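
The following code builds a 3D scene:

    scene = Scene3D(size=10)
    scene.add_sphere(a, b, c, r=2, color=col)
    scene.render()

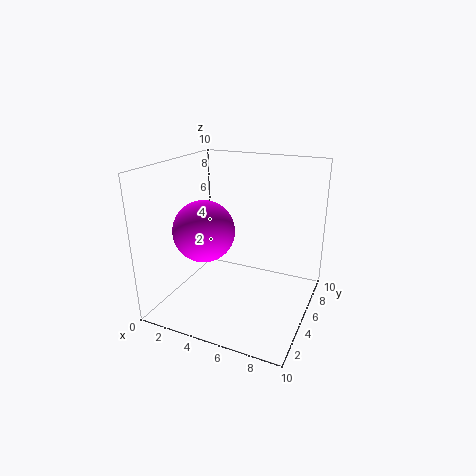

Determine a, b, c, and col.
a = 3.5; b = 3; c = 6; col = 'magenta'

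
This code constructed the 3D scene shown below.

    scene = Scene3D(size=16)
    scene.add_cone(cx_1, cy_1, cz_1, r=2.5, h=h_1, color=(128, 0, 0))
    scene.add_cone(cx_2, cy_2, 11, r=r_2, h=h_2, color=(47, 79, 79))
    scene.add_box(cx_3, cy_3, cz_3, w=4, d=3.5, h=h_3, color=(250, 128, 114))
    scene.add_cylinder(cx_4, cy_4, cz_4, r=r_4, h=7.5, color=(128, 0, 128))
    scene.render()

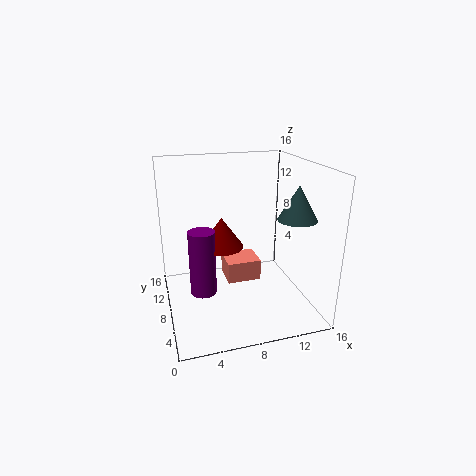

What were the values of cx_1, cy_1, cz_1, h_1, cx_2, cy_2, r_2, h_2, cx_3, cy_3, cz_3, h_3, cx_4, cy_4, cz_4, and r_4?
cx_1 = 6.5, cy_1 = 9.5, cz_1 = 6.5, h_1 = 3.5, cx_2 = 13, cy_2 = 4, r_2 = 2, h_2 = 3.5, cx_3 = 7, cy_3 = 8.5, cz_3 = 2, h_3 = 2.5, cx_4 = 4, cy_4 = 8.5, cz_4 = 1.5, r_4 = 1.5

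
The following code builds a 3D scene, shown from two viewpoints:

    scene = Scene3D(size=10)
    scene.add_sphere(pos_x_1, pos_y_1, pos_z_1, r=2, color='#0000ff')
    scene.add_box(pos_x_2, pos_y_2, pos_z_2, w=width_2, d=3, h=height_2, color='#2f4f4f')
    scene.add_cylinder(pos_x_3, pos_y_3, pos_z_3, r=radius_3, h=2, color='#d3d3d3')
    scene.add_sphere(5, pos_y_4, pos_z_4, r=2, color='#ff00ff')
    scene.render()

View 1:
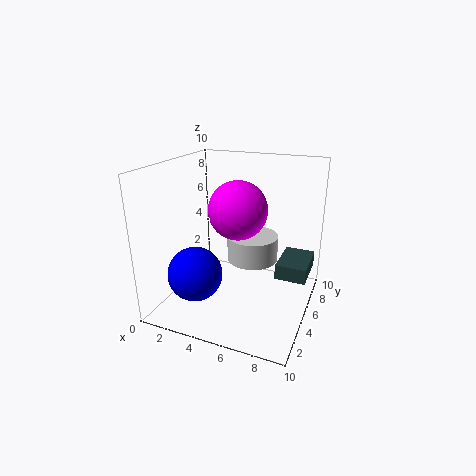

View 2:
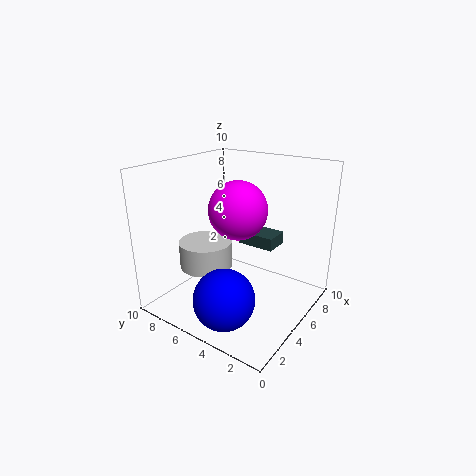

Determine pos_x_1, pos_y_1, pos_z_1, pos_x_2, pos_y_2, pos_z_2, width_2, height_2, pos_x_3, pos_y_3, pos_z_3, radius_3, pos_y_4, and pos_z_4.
pos_x_1 = 2; pos_y_1 = 4; pos_z_1 = 2; pos_x_2 = 8; pos_y_2 = 4; pos_z_2 = 3; width_2 = 2; height_2 = 1; pos_x_3 = 5; pos_y_3 = 8; pos_z_3 = 2; radius_3 = 2; pos_y_4 = 5; pos_z_4 = 7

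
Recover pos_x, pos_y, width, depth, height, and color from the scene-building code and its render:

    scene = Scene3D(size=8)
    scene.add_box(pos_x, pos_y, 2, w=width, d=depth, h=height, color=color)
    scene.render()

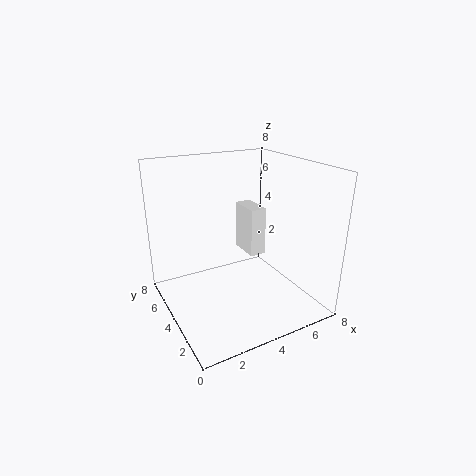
pos_x = 5.5
pos_y = 5
width = 1
depth = 2
height = 3
color = 'white'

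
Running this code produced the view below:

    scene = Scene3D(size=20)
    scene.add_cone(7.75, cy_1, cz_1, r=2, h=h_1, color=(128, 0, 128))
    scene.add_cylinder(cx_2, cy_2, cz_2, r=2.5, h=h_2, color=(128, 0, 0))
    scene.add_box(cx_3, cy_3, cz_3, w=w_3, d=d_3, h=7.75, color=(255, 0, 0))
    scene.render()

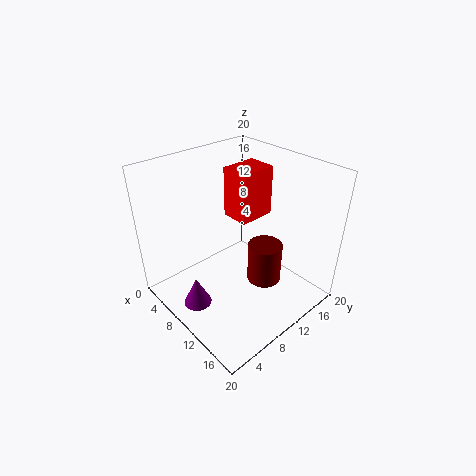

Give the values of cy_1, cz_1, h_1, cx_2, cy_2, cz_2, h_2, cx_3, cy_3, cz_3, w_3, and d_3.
cy_1 = 4; cz_1 = 0.25; h_1 = 4.25; cx_2 = 12; cy_2 = 13.5; cz_2 = 2.25; h_2 = 6; cx_3 = 3.25; cy_3 = 13.25; cz_3 = 9.75; w_3 = 4.5; d_3 = 5.75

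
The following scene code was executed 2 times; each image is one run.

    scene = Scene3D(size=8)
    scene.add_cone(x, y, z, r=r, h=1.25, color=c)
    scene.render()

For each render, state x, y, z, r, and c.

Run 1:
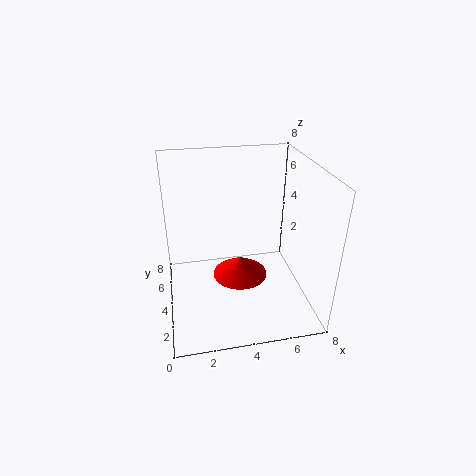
x = 4.5; y = 5.75; z = 0.25; r = 1.75; c = 'red'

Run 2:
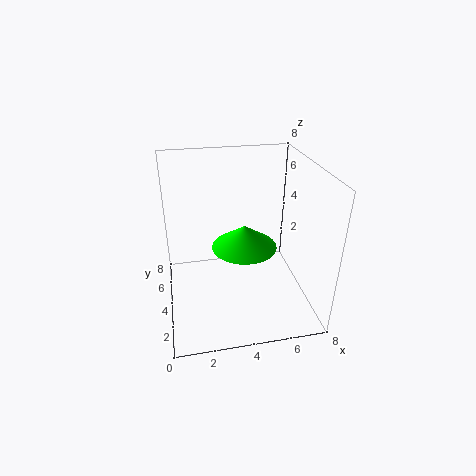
x = 4.25; y = 3.5; z = 3.75; r = 1.75; c = 'lime'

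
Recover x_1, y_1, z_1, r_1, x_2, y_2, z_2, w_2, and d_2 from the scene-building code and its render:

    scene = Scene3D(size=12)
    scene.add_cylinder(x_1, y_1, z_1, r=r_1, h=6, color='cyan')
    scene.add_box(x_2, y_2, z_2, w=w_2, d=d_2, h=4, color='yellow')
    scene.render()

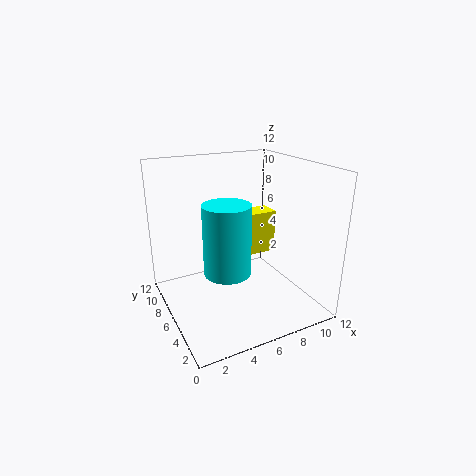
x_1 = 5; y_1 = 6; z_1 = 3; r_1 = 2; x_2 = 8; y_2 = 8; z_2 = 3; w_2 = 3; d_2 = 2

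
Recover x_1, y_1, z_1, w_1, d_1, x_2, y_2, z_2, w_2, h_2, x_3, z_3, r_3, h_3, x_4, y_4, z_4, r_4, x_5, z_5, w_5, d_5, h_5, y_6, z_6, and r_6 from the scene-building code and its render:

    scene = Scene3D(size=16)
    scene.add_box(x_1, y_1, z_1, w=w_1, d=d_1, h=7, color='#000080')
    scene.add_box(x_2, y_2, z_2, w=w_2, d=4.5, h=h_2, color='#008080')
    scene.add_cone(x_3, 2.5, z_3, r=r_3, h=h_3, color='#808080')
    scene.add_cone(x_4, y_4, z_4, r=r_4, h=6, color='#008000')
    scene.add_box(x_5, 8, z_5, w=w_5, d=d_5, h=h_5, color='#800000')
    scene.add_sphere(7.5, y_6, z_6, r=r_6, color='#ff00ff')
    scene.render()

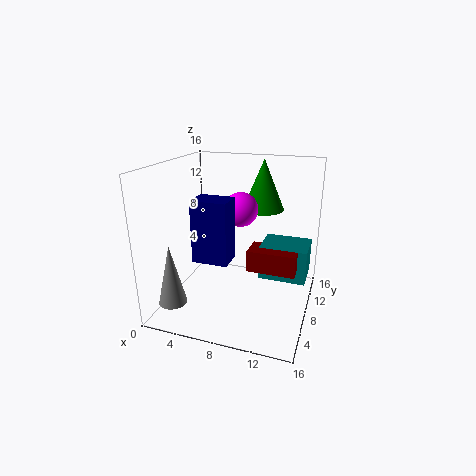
x_1 = 3.5
y_1 = 5.5
z_1 = 5.5
w_1 = 4
d_1 = 3
x_2 = 10
y_2 = 9.5
z_2 = 2.5
w_2 = 5.5
h_2 = 4
x_3 = 2.5
z_3 = 2
r_3 = 1.5
h_3 = 6.5
x_4 = 9.5
y_4 = 13
z_4 = 10
r_4 = 2.5
x_5 = 9
z_5 = 4
w_5 = 5.5
d_5 = 3
h_5 = 2.5
y_6 = 10.5
z_6 = 10.5
r_6 = 2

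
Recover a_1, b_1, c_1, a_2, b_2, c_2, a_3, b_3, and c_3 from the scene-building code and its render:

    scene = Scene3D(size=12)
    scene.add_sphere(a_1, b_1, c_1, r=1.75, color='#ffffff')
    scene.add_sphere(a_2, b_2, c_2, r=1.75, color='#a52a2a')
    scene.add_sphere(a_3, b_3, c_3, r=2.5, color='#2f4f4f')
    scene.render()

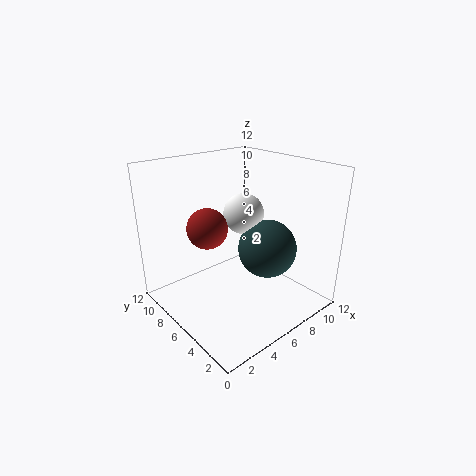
a_1 = 7.5; b_1 = 7; c_1 = 7.5; a_2 = 4.5; b_2 = 8.25; c_2 = 6.5; a_3 = 8.25; b_3 = 4.75; c_3 = 4.75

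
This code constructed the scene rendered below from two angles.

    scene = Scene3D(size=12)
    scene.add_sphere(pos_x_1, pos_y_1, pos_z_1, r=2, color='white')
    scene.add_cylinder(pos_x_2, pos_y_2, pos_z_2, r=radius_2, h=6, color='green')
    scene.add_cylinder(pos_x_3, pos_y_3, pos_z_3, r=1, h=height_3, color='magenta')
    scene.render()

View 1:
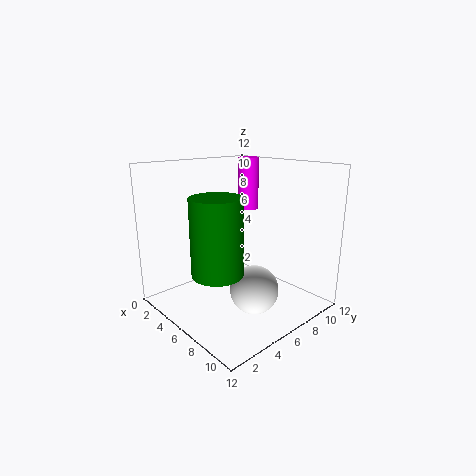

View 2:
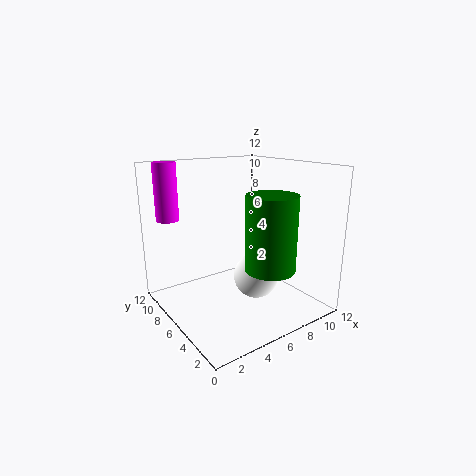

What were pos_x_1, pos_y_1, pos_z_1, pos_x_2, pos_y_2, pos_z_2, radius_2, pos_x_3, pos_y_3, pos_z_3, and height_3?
pos_x_1 = 8
pos_y_1 = 6
pos_z_1 = 2
pos_x_2 = 7
pos_y_2 = 3
pos_z_2 = 4
radius_2 = 2
pos_x_3 = 2
pos_y_3 = 11
pos_z_3 = 7
height_3 = 5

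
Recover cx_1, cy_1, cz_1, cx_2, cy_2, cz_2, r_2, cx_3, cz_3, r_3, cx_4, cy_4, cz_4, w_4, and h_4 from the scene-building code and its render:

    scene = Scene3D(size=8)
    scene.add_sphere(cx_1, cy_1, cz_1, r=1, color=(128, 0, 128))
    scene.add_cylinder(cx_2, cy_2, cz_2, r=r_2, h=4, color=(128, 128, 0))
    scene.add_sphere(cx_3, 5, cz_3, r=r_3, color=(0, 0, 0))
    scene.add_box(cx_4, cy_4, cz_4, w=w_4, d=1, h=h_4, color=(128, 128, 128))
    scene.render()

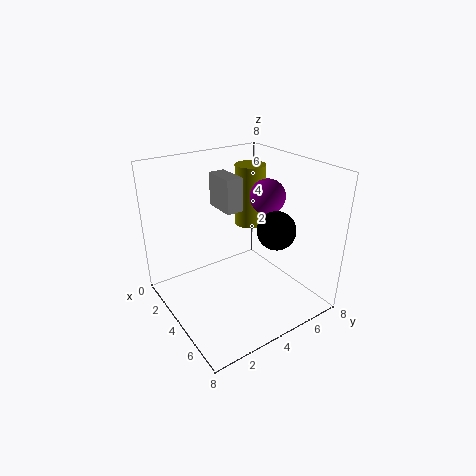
cx_1 = 4, cy_1 = 6, cz_1 = 6, cx_2 = 1, cy_2 = 7, cz_2 = 3, r_2 = 1, cx_3 = 6, cz_3 = 5, r_3 = 1, cx_4 = 1, cy_4 = 4, cz_4 = 5, w_4 = 2, h_4 = 2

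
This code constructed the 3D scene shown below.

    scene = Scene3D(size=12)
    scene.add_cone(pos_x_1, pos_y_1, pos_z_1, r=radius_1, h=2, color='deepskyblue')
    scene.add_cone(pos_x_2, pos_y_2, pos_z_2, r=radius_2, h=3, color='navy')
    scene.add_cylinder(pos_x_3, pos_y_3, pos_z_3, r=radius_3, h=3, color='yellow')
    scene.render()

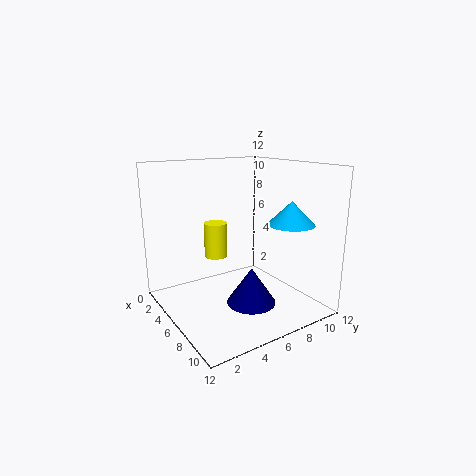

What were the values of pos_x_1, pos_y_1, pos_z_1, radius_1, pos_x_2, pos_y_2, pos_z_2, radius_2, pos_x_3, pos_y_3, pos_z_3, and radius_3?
pos_x_1 = 8
pos_y_1 = 10
pos_z_1 = 7
radius_1 = 2
pos_x_2 = 8
pos_y_2 = 6
pos_z_2 = 1
radius_2 = 2
pos_x_3 = 4
pos_y_3 = 5
pos_z_3 = 4
radius_3 = 1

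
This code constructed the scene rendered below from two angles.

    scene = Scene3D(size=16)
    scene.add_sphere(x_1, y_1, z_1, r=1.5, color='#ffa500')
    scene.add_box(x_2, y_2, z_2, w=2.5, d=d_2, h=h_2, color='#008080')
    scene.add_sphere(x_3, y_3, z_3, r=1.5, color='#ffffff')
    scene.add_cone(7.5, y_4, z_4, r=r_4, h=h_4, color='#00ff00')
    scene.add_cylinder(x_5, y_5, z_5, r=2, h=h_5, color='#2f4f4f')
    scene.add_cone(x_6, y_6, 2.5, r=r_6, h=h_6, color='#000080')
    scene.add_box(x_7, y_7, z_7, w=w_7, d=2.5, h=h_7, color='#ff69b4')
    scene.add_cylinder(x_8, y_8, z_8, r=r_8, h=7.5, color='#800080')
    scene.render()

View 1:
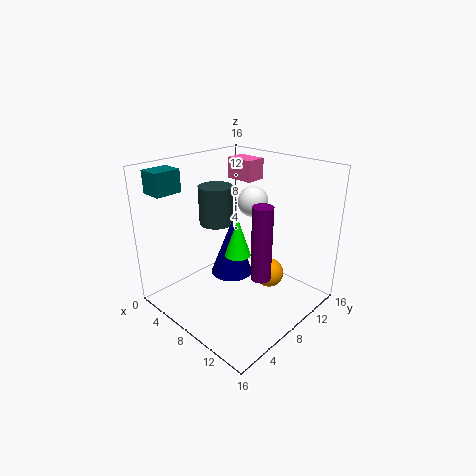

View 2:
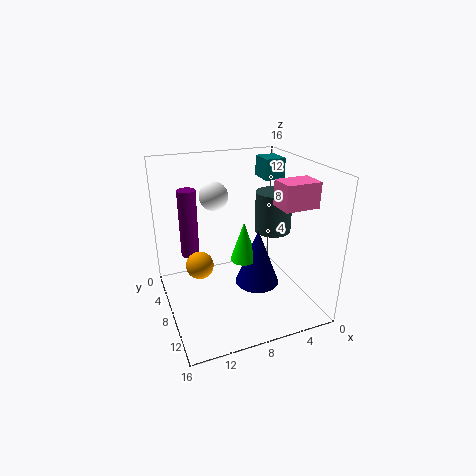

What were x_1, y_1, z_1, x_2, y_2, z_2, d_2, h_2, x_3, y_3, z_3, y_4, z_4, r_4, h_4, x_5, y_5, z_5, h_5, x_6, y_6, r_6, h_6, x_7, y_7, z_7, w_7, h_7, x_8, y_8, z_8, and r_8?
x_1 = 12.5, y_1 = 8, z_1 = 5.5, x_2 = 0.5, y_2 = 1.5, z_2 = 13, d_2 = 3, h_2 = 2.5, x_3 = 10.5, y_3 = 7.5, z_3 = 13, y_4 = 8.5, z_4 = 5.5, r_4 = 1.5, h_4 = 4.5, x_5 = 4, y_5 = 8.5, z_5 = 8.5, h_5 = 4.5, x_6 = 6, y_6 = 9, r_6 = 2.5, h_6 = 6.5, x_7 = 2.5, y_7 = 12, z_7 = 13, w_7 = 3.5, h_7 = 2.5, x_8 = 13, y_8 = 6, z_8 = 6, r_8 = 1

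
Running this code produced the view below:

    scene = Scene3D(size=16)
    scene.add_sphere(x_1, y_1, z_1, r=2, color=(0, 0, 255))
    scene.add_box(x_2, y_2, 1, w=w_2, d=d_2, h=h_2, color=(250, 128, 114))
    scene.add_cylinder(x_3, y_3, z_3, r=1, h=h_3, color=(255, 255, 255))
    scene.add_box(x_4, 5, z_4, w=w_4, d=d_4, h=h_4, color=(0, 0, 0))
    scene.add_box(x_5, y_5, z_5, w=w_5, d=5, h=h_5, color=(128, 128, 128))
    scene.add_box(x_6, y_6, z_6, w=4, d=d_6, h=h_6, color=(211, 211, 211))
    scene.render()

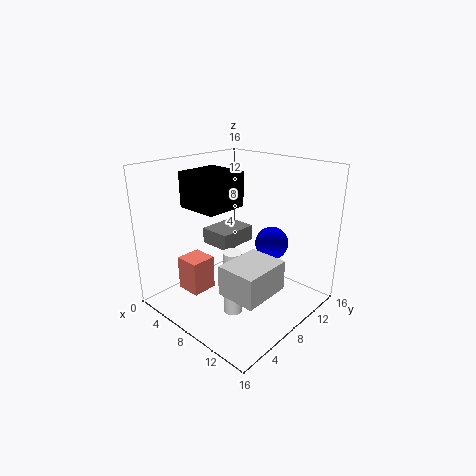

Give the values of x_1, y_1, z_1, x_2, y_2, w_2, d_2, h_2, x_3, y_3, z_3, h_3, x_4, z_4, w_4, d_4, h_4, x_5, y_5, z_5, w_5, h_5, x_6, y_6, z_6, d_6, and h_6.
x_1 = 9, y_1 = 13, z_1 = 6, x_2 = 2, y_2 = 4, w_2 = 3, d_2 = 3, h_2 = 4, x_3 = 10, y_3 = 5, z_3 = 1, h_3 = 7, x_4 = 2, z_4 = 11, w_4 = 5, d_4 = 5, h_4 = 4, x_5 = 1, y_5 = 9, z_5 = 5, w_5 = 4, h_5 = 2, x_6 = 11, y_6 = 2, z_6 = 5, d_6 = 5, h_6 = 3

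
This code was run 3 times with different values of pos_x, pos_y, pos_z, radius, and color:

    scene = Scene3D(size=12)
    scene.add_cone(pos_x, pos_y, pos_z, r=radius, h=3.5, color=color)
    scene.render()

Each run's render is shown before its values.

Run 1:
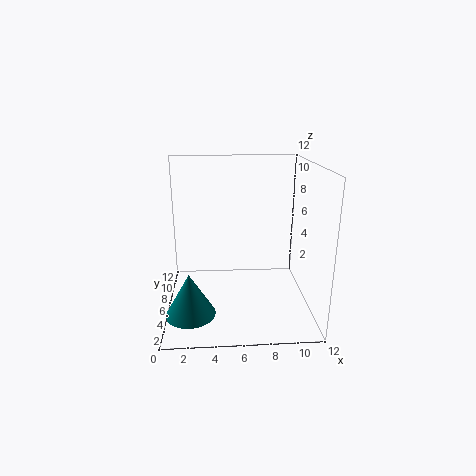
pos_x = 2
pos_y = 3.5
pos_z = 0.5
radius = 2
color = 'teal'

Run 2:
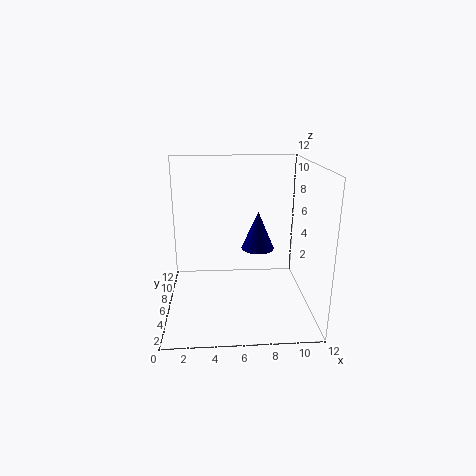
pos_x = 8
pos_y = 8.5
pos_z = 4
radius = 1.5
color = 'navy'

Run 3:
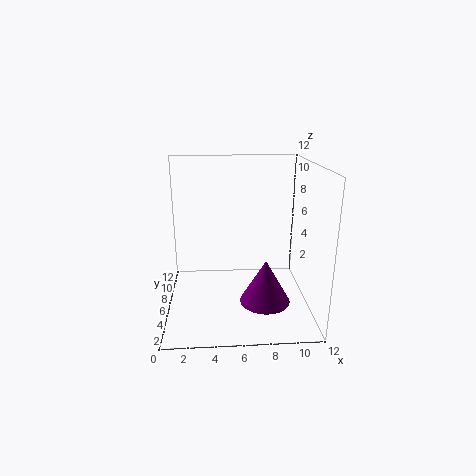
pos_x = 8
pos_y = 3.5
pos_z = 1.5
radius = 2
color = 'purple'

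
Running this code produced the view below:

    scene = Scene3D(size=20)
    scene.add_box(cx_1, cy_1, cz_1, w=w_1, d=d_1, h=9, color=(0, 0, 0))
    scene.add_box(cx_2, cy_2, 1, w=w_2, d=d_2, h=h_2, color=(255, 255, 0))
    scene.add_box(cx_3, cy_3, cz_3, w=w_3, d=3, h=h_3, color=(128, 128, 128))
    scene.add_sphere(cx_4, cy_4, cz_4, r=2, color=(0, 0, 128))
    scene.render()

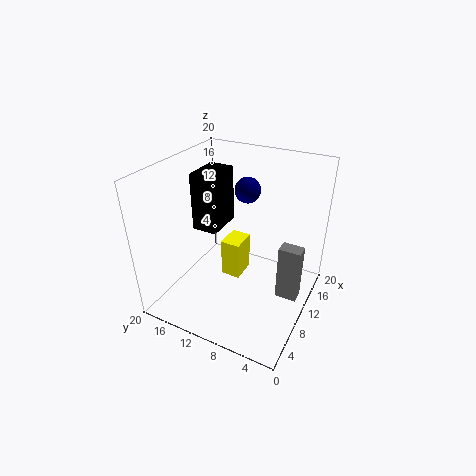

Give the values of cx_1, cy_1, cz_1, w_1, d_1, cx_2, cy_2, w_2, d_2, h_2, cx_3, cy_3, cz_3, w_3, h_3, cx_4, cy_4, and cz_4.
cx_1 = 12; cy_1 = 15; cz_1 = 8; w_1 = 6; d_1 = 4; cx_2 = 12; cy_2 = 11; w_2 = 4; d_2 = 3; h_2 = 6; cx_3 = 10; cy_3 = 1; cz_3 = 2; w_3 = 2; h_3 = 8; cx_4 = 17; cy_4 = 12; cz_4 = 14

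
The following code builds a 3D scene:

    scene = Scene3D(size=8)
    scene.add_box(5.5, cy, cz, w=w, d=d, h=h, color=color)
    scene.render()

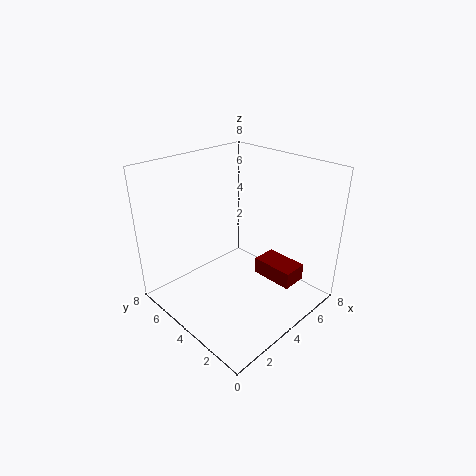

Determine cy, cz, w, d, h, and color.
cy = 1.5, cz = 1, w = 1.5, d = 2.5, h = 1, color = 'maroon'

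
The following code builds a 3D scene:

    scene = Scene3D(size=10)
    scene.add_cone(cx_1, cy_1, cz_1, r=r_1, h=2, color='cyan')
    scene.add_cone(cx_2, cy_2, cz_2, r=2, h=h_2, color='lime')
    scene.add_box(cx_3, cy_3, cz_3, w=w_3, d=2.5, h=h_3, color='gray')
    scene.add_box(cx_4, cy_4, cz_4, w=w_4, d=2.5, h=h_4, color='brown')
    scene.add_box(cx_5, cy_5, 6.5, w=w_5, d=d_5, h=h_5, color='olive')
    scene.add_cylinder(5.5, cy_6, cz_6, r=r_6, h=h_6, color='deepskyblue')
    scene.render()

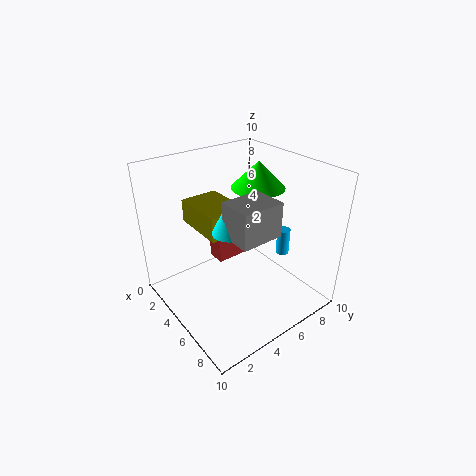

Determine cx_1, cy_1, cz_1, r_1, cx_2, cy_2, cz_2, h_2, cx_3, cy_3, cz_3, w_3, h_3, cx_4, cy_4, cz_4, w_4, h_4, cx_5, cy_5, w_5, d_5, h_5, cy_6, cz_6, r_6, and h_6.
cx_1 = 7.5
cy_1 = 2.5
cz_1 = 7.5
r_1 = 1
cx_2 = 3.5
cy_2 = 8
cz_2 = 7.5
h_2 = 2
cx_3 = 7.5
cy_3 = 2
cz_3 = 7.5
w_3 = 2
h_3 = 2
cx_4 = 0.5
cy_4 = 5.5
cz_4 = 1
w_4 = 1.5
h_4 = 2
cx_5 = 3
cy_5 = 2
w_5 = 3.5
d_5 = 2.5
h_5 = 1.5
cy_6 = 9
cz_6 = 2.5
r_6 = 0.5
h_6 = 2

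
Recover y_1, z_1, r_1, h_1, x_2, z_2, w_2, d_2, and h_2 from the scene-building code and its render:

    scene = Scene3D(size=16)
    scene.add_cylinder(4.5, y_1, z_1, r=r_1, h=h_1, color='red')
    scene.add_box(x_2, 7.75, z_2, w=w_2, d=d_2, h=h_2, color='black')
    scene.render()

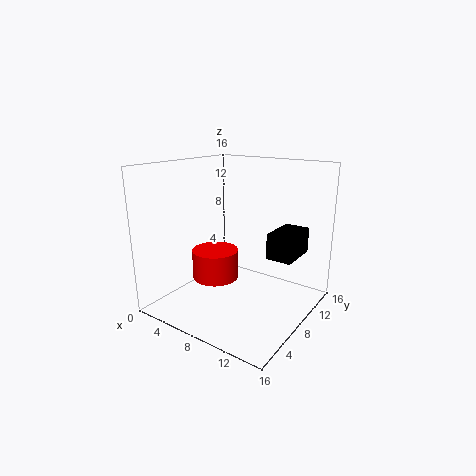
y_1 = 8.25; z_1 = 2.25; r_1 = 2.75; h_1 = 3.5; x_2 = 11.75; z_2 = 6.5; w_2 = 2.75; d_2 = 4.5; h_2 = 2.75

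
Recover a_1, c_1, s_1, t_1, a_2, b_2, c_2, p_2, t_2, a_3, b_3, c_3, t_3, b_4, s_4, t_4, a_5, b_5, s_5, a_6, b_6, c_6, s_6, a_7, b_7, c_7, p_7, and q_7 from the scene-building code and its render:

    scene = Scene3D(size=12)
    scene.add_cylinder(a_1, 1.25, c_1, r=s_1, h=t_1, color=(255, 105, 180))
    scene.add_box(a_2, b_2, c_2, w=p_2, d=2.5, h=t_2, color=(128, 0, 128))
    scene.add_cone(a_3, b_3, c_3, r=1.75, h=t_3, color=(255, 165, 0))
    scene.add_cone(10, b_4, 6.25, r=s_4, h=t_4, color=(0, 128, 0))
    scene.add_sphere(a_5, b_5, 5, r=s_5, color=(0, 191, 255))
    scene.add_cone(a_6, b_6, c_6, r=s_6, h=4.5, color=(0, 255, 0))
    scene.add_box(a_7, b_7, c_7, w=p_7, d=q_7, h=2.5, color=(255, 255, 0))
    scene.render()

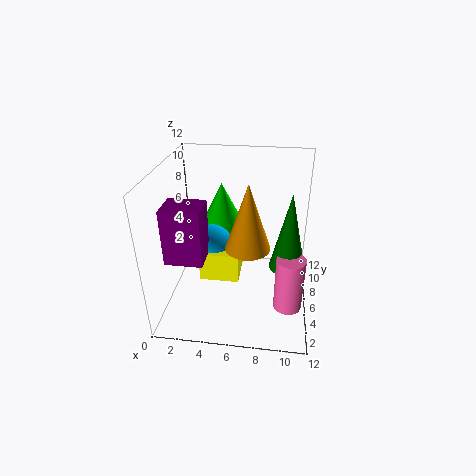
a_1 = 10.25
c_1 = 3.5
s_1 = 1
t_1 = 4
a_2 = 0.75
b_2 = 2.5
c_2 = 5.25
p_2 = 3
t_2 = 4.5
a_3 = 7
b_3 = 4.25
c_3 = 6.25
t_3 = 5.25
b_4 = 2.25
s_4 = 1.25
t_4 = 5.5
a_5 = 3.75
b_5 = 6.25
s_5 = 1.75
a_6 = 4.25
b_6 = 8.5
c_6 = 5.25
s_6 = 2.25
a_7 = 3
b_7 = 4.25
c_7 = 2.75
p_7 = 3.25
q_7 = 3.25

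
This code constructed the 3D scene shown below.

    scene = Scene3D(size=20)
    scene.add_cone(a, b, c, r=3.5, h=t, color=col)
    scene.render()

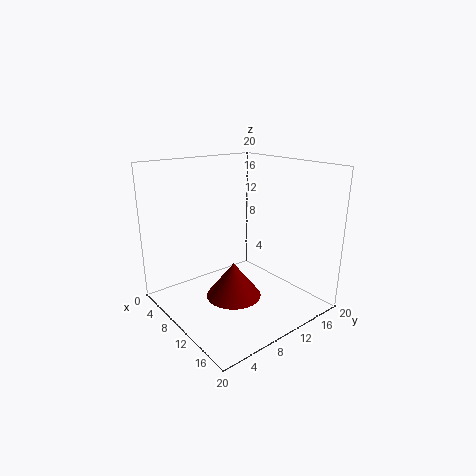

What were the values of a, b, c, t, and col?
a = 13.5
b = 6.5
c = 4
t = 4.5
col = 'maroon'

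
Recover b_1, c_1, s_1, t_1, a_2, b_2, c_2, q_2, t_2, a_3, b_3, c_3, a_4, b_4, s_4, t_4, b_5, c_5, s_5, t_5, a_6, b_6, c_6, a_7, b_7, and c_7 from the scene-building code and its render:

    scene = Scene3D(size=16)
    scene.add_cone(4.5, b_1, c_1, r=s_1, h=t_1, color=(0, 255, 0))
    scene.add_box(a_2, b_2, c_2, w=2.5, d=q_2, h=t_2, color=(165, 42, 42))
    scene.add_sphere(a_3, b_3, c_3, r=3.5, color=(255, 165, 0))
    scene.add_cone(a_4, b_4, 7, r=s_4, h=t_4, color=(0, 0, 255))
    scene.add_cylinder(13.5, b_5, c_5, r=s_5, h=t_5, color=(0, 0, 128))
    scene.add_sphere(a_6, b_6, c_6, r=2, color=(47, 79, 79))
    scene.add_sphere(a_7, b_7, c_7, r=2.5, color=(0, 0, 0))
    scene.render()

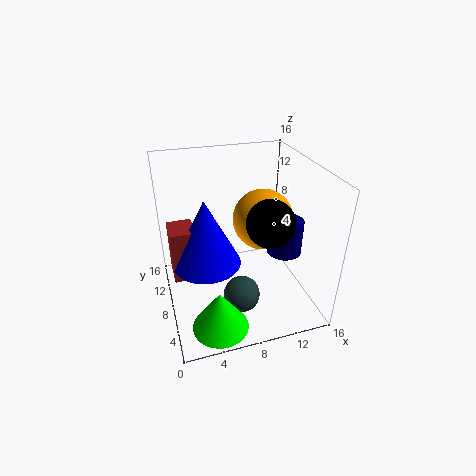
b_1 = 3, c_1 = 0.5, s_1 = 3, t_1 = 4.5, a_2 = 0.5, b_2 = 5.5, c_2 = 5.5, q_2 = 3, t_2 = 5.5, a_3 = 11.5, b_3 = 9.5, c_3 = 9, a_4 = 4, b_4 = 6, s_4 = 3.5, t_4 = 7, b_5 = 7.5, c_5 = 5.5, s_5 = 2, t_5 = 4, a_6 = 7.5, b_6 = 5, c_6 = 2.5, a_7 = 10.5, b_7 = 5, c_7 = 11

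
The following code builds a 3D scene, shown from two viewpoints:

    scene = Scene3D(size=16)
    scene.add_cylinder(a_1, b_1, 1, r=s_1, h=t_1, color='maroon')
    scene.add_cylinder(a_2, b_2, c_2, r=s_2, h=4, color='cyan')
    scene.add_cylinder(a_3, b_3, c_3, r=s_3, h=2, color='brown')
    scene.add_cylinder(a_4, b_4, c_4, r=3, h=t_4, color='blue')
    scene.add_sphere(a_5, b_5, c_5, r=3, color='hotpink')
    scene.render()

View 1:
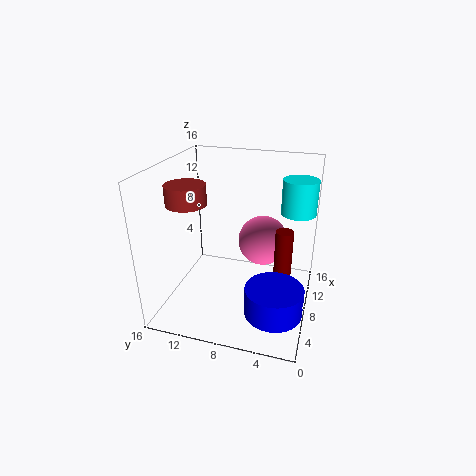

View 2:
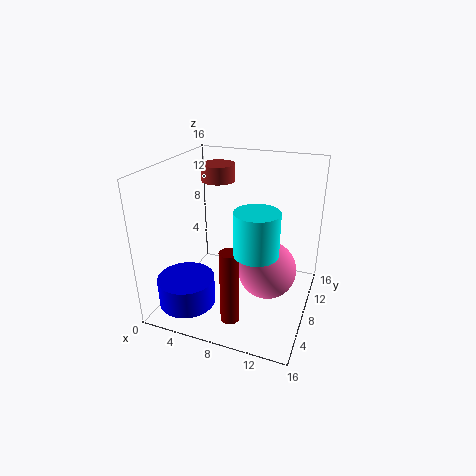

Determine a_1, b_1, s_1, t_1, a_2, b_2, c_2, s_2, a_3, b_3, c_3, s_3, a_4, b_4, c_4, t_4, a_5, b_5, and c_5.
a_1 = 9
b_1 = 3
s_1 = 1
t_1 = 8
a_2 = 12
b_2 = 2
c_2 = 10
s_2 = 2
a_3 = 4
b_3 = 12
c_3 = 13
s_3 = 2
a_4 = 4
b_4 = 3
c_4 = 2
t_4 = 3
a_5 = 12
b_5 = 6
c_5 = 6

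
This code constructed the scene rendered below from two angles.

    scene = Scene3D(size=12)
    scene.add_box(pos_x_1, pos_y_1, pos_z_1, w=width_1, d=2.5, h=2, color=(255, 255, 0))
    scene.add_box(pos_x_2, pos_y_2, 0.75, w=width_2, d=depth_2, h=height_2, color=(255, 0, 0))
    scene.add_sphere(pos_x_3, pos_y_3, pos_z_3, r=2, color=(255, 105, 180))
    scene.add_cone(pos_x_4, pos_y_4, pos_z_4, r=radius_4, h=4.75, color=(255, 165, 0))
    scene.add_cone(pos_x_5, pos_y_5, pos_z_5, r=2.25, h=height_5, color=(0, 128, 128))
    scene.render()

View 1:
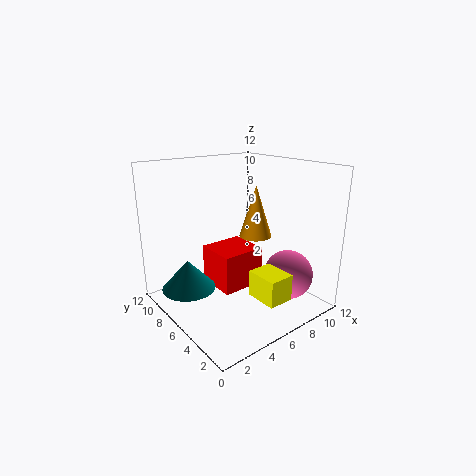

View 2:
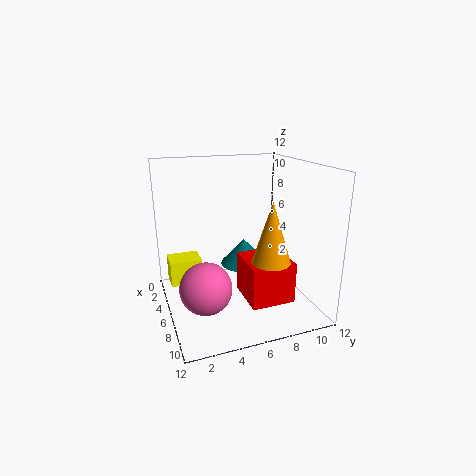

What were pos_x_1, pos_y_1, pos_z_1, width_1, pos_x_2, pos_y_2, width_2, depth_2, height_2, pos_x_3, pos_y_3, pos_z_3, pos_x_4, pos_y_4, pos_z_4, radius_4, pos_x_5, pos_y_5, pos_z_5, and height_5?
pos_x_1 = 4.5; pos_y_1 = 0.25; pos_z_1 = 2.75; width_1 = 2; pos_x_2 = 5; pos_y_2 = 6.25; width_2 = 4; depth_2 = 3.75; height_2 = 3.5; pos_x_3 = 8.5; pos_y_3 = 2.5; pos_z_3 = 3.25; pos_x_4 = 9.25; pos_y_4 = 7.5; pos_z_4 = 5; radius_4 = 1.5; pos_x_5 = 2.25; pos_y_5 = 8; pos_z_5 = 1.75; height_5 = 2.5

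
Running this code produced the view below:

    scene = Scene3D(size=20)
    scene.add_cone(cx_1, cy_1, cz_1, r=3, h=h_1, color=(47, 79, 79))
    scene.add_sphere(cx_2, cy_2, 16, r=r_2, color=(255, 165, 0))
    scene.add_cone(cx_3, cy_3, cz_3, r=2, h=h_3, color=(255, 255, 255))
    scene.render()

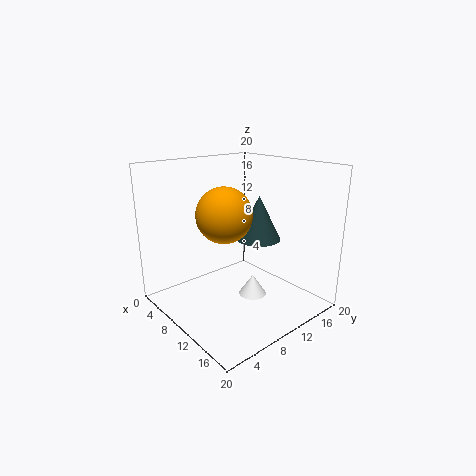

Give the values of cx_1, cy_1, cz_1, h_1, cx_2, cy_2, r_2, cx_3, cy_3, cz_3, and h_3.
cx_1 = 12, cy_1 = 12, cz_1 = 10, h_1 = 6, cx_2 = 16, cy_2 = 3, r_2 = 3, cx_3 = 11, cy_3 = 12, cz_3 = 1, h_3 = 3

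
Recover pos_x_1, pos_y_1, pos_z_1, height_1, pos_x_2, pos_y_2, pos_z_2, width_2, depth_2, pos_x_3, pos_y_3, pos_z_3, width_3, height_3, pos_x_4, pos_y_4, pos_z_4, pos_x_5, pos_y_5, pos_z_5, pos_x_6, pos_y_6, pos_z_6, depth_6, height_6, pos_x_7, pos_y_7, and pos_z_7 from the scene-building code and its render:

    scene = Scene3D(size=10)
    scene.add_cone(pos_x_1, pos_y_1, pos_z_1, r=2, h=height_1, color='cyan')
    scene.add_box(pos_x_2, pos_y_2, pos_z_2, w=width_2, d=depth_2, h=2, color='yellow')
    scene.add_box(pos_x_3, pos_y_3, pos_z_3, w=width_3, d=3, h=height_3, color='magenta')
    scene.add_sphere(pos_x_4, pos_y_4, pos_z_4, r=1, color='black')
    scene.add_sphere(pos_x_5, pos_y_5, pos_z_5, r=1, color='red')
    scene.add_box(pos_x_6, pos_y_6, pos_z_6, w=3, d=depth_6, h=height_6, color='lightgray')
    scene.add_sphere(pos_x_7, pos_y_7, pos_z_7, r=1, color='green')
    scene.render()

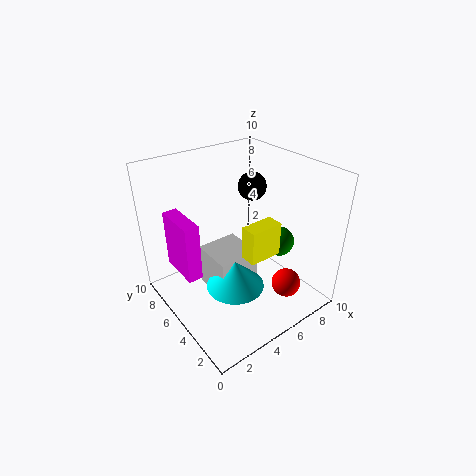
pos_x_1 = 4; pos_y_1 = 4; pos_z_1 = 2; height_1 = 2; pos_x_2 = 3; pos_y_2 = 1; pos_z_2 = 6; width_2 = 2; depth_2 = 1; pos_x_3 = 1; pos_y_3 = 5; pos_z_3 = 3; width_3 = 1; height_3 = 4; pos_x_4 = 7; pos_y_4 = 6; pos_z_4 = 8; pos_x_5 = 7; pos_y_5 = 2; pos_z_5 = 2; pos_x_6 = 3; pos_y_6 = 4; pos_z_6 = 1; depth_6 = 3; height_6 = 3; pos_x_7 = 7; pos_y_7 = 3; pos_z_7 = 5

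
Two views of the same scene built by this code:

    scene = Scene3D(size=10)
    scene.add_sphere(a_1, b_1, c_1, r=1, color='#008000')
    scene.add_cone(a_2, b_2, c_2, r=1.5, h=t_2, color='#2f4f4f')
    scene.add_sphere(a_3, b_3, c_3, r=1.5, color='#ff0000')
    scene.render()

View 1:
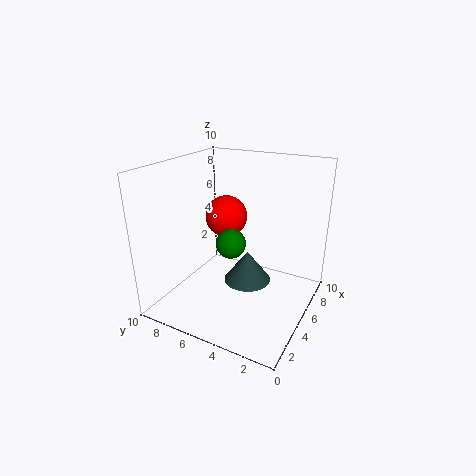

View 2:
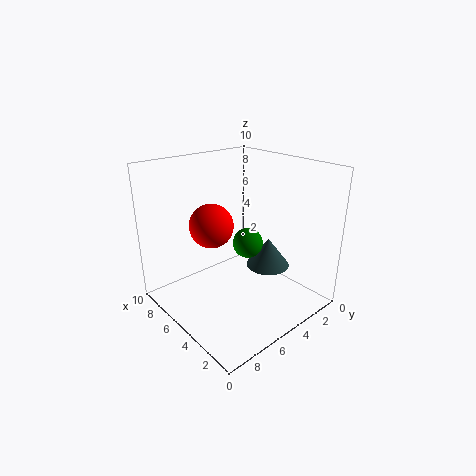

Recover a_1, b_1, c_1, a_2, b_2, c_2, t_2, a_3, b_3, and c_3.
a_1 = 4, b_1 = 5, c_1 = 5, a_2 = 3.5, b_2 = 3.5, c_2 = 3, t_2 = 2, a_3 = 6, b_3 = 6.5, c_3 = 6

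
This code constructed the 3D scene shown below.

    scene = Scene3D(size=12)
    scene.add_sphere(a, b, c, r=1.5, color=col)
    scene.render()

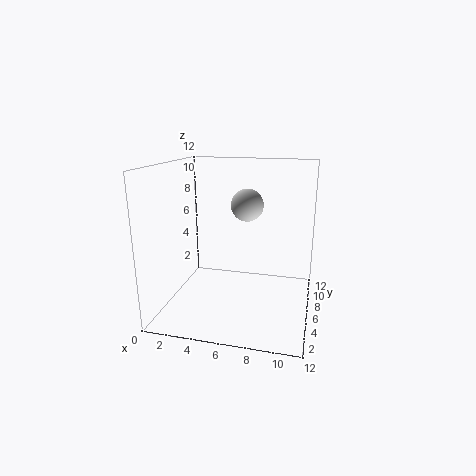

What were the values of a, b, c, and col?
a = 6, b = 9.5, c = 8, col = 'lightgray'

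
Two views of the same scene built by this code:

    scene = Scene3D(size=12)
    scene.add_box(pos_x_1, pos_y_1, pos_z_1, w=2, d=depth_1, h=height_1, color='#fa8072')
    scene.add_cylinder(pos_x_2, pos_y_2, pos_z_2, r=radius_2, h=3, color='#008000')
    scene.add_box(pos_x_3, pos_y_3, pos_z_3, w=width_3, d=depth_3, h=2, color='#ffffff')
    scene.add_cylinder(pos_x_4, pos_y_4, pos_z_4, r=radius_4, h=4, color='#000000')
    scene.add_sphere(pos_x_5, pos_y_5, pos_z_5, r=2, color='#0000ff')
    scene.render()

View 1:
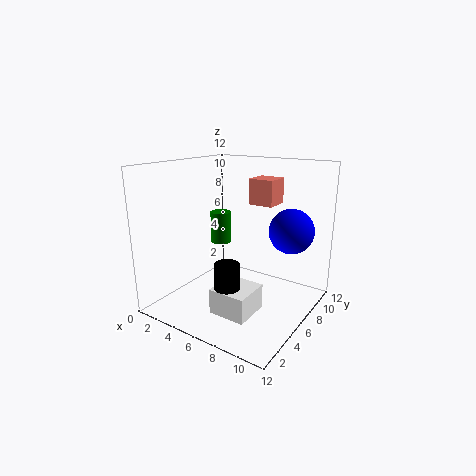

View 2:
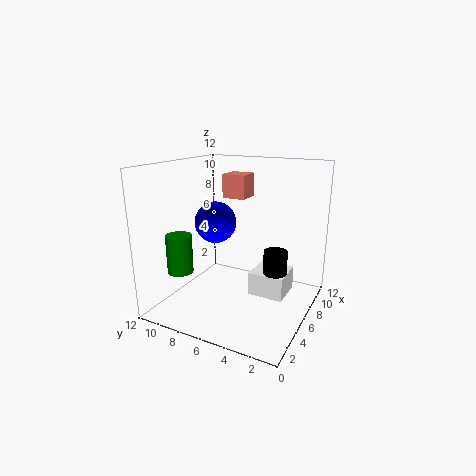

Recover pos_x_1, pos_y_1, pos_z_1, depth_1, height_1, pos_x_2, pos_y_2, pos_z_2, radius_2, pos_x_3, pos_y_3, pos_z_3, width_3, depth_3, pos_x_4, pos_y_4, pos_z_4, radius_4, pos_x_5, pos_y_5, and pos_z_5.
pos_x_1 = 7; pos_y_1 = 6; pos_z_1 = 9; depth_1 = 2; height_1 = 2; pos_x_2 = 2; pos_y_2 = 9; pos_z_2 = 4; radius_2 = 1; pos_x_3 = 6; pos_y_3 = 2; pos_z_3 = 1; width_3 = 3; depth_3 = 3; pos_x_4 = 7; pos_y_4 = 3; pos_z_4 = 1; radius_4 = 1; pos_x_5 = 9; pos_y_5 = 10; pos_z_5 = 6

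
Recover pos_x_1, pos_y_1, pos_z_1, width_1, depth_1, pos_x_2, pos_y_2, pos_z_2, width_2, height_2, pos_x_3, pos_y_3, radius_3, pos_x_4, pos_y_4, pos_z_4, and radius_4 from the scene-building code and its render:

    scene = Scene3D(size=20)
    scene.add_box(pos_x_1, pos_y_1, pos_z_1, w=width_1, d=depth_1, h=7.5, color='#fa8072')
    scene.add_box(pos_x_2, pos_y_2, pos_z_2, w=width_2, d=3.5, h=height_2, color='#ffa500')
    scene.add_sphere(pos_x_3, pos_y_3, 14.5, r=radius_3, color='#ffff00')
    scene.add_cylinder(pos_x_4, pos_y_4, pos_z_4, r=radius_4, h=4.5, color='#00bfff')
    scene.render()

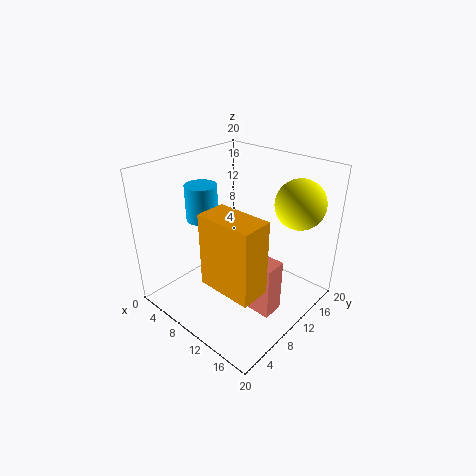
pos_x_1 = 12
pos_y_1 = 8
pos_z_1 = 1
width_1 = 5
depth_1 = 3
pos_x_2 = 13
pos_y_2 = 0.5
pos_z_2 = 9.5
width_2 = 6.5
height_2 = 8.5
pos_x_3 = 15.5
pos_y_3 = 16.5
radius_3 = 3.5
pos_x_4 = 8
pos_y_4 = 5.5
pos_z_4 = 14
radius_4 = 2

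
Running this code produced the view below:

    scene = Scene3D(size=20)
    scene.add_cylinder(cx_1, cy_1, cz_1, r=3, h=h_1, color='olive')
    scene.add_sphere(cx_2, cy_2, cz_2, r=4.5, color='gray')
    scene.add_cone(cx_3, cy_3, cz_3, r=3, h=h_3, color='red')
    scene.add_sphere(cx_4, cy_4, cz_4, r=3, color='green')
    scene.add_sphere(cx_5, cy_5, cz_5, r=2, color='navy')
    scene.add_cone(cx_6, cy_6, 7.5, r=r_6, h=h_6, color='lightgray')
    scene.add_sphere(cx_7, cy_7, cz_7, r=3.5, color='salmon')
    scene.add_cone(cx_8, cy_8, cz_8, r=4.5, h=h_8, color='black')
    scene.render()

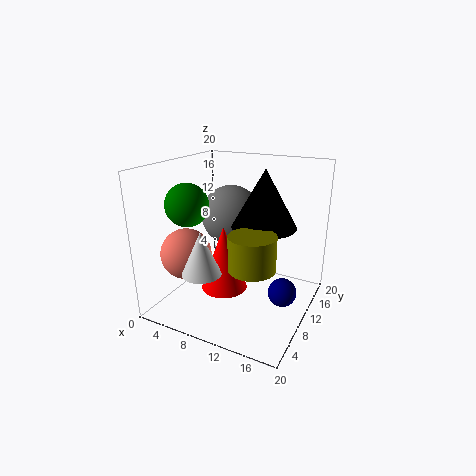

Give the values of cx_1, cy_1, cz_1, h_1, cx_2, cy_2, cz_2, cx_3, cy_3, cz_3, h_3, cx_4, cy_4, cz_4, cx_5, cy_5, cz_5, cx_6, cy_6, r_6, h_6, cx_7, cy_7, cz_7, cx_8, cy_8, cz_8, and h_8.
cx_1 = 14
cy_1 = 6
cz_1 = 8
h_1 = 4.5
cx_2 = 6.5
cy_2 = 14.5
cz_2 = 11.5
cx_3 = 10
cy_3 = 6
cz_3 = 4.5
h_3 = 8.5
cx_4 = 3.5
cy_4 = 7.5
cz_4 = 14.5
cx_5 = 16.5
cy_5 = 11
cz_5 = 2.5
cx_6 = 8.5
cy_6 = 3
r_6 = 2.5
h_6 = 5.5
cx_7 = 4
cy_7 = 6
cz_7 = 8
cx_8 = 13
cy_8 = 12
cz_8 = 11.5
h_8 = 8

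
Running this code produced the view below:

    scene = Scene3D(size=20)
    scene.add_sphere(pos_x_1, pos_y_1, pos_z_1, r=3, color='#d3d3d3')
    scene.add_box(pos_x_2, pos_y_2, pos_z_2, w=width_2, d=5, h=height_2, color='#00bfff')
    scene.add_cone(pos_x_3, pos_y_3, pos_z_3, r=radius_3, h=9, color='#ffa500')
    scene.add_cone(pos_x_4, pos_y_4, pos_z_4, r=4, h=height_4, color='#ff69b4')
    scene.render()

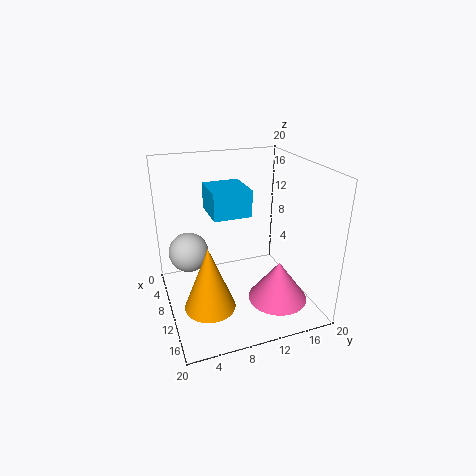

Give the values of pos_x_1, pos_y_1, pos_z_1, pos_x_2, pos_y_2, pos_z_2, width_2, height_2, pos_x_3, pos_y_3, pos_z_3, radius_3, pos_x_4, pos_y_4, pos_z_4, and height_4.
pos_x_1 = 4.5
pos_y_1 = 4
pos_z_1 = 6
pos_x_2 = 7
pos_y_2 = 6
pos_z_2 = 14
width_2 = 5.5
height_2 = 3.5
pos_x_3 = 12.5
pos_y_3 = 5
pos_z_3 = 1.5
radius_3 = 3.5
pos_x_4 = 15
pos_y_4 = 14
pos_z_4 = 2.5
height_4 = 5.5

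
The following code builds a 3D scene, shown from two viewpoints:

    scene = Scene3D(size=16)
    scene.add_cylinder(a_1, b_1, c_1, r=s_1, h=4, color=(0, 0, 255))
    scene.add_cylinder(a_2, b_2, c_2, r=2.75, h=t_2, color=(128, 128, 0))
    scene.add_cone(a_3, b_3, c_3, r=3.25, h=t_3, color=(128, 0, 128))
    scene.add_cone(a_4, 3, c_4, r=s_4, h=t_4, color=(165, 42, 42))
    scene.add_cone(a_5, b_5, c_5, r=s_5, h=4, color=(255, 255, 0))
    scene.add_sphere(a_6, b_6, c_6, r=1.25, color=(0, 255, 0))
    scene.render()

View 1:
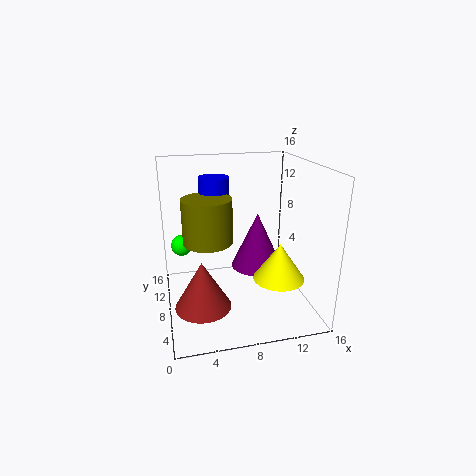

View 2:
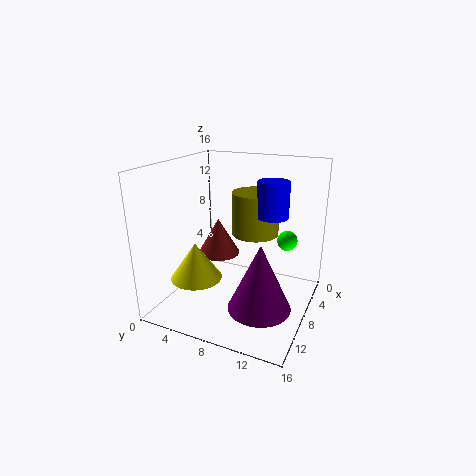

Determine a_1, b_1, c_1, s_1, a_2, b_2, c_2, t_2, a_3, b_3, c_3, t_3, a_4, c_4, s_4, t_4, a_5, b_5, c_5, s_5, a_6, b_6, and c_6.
a_1 = 6, b_1 = 11.25, c_1 = 10.25, s_1 = 1.75, a_2 = 4.75, b_2 = 8.75, c_2 = 7.5, t_2 = 5, a_3 = 11.5, b_3 = 12, c_3 = 2.25, t_3 = 7, a_4 = 3.25, c_4 = 3.25, s_4 = 2.75, t_4 = 4.75, a_5 = 11.75, b_5 = 4.75, c_5 = 4.25, s_5 = 2.75, a_6 = 2, b_6 = 12, c_6 = 6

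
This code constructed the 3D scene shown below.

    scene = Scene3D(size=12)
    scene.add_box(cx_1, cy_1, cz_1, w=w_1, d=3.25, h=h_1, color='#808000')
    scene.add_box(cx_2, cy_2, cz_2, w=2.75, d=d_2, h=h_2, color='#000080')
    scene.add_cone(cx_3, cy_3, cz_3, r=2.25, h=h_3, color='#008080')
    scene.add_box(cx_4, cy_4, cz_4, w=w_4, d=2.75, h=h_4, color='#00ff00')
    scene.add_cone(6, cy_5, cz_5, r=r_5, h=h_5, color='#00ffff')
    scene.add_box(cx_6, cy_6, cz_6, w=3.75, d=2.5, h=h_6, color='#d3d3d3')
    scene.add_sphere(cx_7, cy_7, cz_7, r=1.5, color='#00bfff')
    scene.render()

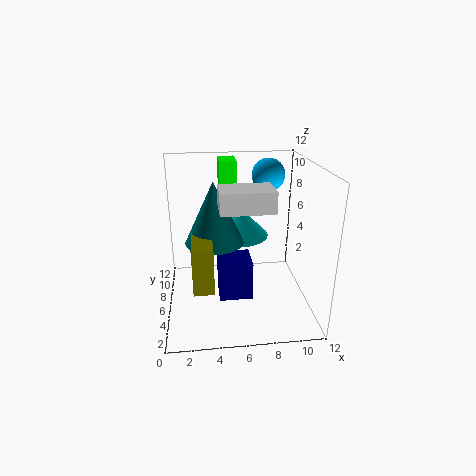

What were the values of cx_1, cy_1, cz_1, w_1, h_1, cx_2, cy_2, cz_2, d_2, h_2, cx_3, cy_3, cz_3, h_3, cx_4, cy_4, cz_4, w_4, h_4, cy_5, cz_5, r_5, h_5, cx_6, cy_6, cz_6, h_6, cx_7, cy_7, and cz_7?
cx_1 = 2.25
cy_1 = 1
cz_1 = 4
w_1 = 1.5
h_1 = 3.5
cx_2 = 4.25
cy_2 = 4
cz_2 = 1.25
d_2 = 2.75
h_2 = 3.25
cx_3 = 4
cy_3 = 4.5
cz_3 = 6.5
h_3 = 4.75
cx_4 = 4.75
cy_4 = 8.75
cz_4 = 8.5
w_4 = 1.5
h_4 = 3.25
cy_5 = 6.25
cz_5 = 6.25
r_5 = 2.5
h_5 = 2.5
cx_6 = 4.25
cy_6 = 1.25
cz_6 = 9.75
h_6 = 1.5
cx_7 = 9.25
cy_7 = 10
cz_7 = 10.25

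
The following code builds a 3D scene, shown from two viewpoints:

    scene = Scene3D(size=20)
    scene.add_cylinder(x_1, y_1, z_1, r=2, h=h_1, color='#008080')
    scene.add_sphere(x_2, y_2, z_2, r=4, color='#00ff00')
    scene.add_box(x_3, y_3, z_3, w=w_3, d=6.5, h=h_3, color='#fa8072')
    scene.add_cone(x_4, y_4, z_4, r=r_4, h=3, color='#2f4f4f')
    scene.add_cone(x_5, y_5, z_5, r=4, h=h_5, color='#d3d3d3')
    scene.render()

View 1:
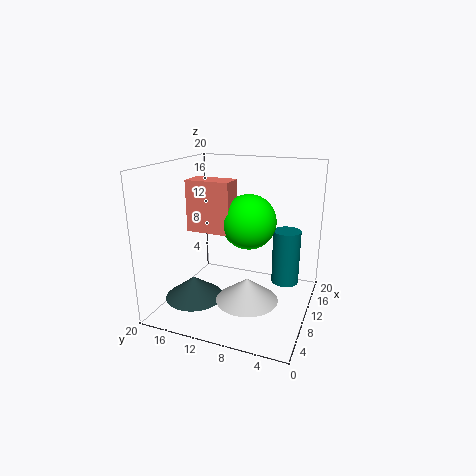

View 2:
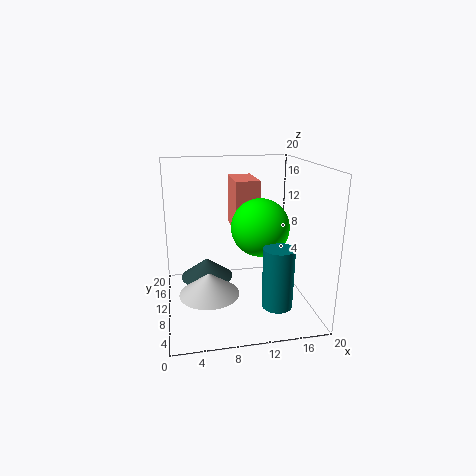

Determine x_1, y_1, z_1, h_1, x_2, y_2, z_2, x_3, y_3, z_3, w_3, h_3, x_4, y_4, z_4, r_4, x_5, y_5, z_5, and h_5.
x_1 = 14
y_1 = 4
z_1 = 2.5
h_1 = 8
x_2 = 13
y_2 = 9.5
z_2 = 11.5
x_3 = 10
y_3 = 11.5
z_3 = 10
w_3 = 3.5
h_3 = 7.5
x_4 = 6
y_4 = 15
z_4 = 2
r_4 = 4
x_5 = 5.5
y_5 = 7
z_5 = 3.5
h_5 = 3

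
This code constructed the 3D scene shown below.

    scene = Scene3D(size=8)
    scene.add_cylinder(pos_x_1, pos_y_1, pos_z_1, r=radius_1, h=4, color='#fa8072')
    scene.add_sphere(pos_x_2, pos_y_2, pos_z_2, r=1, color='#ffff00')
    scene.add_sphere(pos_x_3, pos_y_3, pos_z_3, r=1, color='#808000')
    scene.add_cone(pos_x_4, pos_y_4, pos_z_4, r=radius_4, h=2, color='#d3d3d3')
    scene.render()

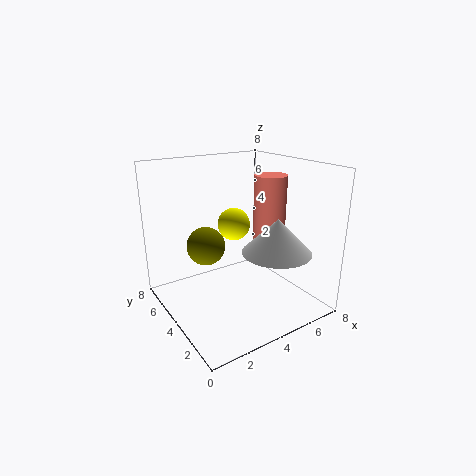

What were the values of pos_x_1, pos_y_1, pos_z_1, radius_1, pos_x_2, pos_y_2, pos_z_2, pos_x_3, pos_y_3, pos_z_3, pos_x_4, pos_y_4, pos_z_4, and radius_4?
pos_x_1 = 7, pos_y_1 = 5, pos_z_1 = 3, radius_1 = 1, pos_x_2 = 5, pos_y_2 = 6, pos_z_2 = 4, pos_x_3 = 2, pos_y_3 = 4, pos_z_3 = 4, pos_x_4 = 6, pos_y_4 = 3, pos_z_4 = 3, radius_4 = 2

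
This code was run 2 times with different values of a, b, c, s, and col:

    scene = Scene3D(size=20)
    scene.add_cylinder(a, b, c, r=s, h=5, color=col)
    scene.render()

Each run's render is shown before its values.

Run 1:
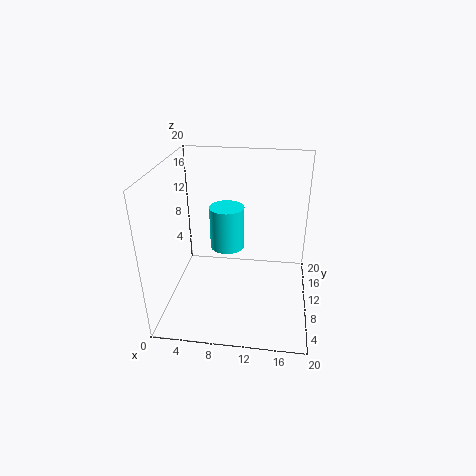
a = 9.5; b = 4.5; c = 12; s = 2; col = 'cyan'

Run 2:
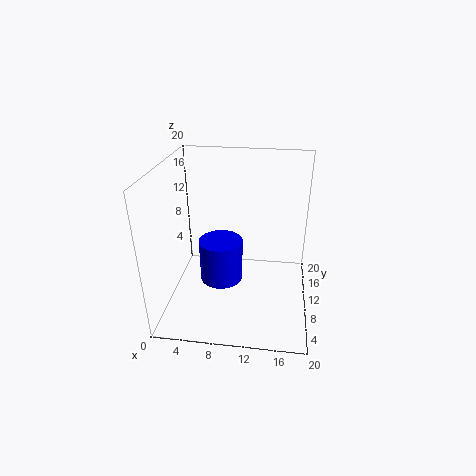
a = 9; b = 3; c = 8.5; s = 2.5; col = 'blue'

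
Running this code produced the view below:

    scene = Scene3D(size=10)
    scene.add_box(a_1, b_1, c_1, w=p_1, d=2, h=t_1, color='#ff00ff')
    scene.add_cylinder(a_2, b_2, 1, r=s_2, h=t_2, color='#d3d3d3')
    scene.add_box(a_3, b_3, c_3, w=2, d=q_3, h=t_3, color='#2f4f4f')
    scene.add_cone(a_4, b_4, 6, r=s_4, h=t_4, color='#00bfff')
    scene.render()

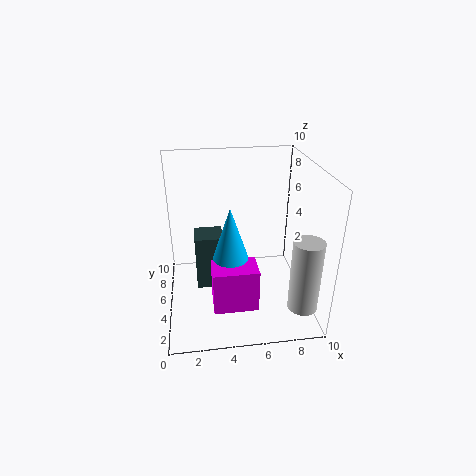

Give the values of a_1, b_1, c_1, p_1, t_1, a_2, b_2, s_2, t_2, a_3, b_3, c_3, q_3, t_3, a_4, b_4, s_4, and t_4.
a_1 = 3, b_1 = 2, c_1 = 1, p_1 = 3, t_1 = 3, a_2 = 9, b_2 = 2, s_2 = 1, t_2 = 5, a_3 = 2, b_3 = 5, c_3 = 1, q_3 = 2, t_3 = 4, a_4 = 4, b_4 = 1, s_4 = 1, t_4 = 3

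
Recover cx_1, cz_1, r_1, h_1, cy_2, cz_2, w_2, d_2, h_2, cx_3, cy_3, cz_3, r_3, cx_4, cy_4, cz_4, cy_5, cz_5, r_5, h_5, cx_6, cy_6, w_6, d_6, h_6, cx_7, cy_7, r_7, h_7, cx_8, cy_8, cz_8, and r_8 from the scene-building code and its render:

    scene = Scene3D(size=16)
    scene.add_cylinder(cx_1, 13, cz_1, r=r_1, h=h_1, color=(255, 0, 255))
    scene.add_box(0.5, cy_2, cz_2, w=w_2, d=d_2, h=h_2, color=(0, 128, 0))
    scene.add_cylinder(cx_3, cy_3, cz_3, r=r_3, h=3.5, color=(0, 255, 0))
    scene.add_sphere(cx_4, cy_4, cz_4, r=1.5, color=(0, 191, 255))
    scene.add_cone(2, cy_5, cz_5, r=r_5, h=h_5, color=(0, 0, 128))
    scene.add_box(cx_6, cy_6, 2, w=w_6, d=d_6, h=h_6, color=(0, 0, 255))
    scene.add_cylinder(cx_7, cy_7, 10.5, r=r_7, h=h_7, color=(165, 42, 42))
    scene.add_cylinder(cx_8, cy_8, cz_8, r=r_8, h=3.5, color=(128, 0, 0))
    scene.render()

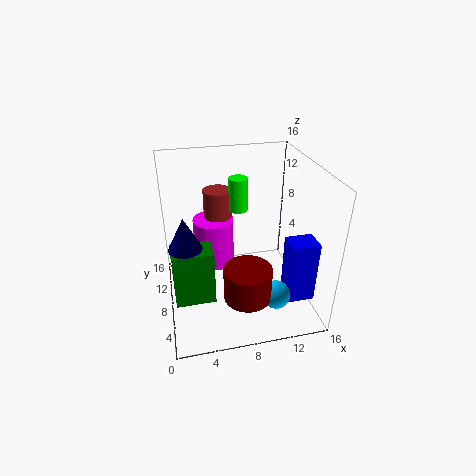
cx_1 = 6
cz_1 = 2
r_1 = 2.5
h_1 = 6
cy_2 = 6
cz_2 = 1
w_2 = 4.5
d_2 = 3
h_2 = 6.5
cx_3 = 8
cy_3 = 8
cz_3 = 11.5
r_3 = 1
cx_4 = 11
cy_4 = 3
cz_4 = 3.5
cy_5 = 2.5
cz_5 = 11
r_5 = 1.5
h_5 = 3
cx_6 = 12.5
cy_6 = 3
w_6 = 3
d_6 = 2.5
h_6 = 7
cx_7 = 6
cy_7 = 9
r_7 = 1.5
h_7 = 3
cx_8 = 8
cy_8 = 3.5
cz_8 = 3.5
r_8 = 2.5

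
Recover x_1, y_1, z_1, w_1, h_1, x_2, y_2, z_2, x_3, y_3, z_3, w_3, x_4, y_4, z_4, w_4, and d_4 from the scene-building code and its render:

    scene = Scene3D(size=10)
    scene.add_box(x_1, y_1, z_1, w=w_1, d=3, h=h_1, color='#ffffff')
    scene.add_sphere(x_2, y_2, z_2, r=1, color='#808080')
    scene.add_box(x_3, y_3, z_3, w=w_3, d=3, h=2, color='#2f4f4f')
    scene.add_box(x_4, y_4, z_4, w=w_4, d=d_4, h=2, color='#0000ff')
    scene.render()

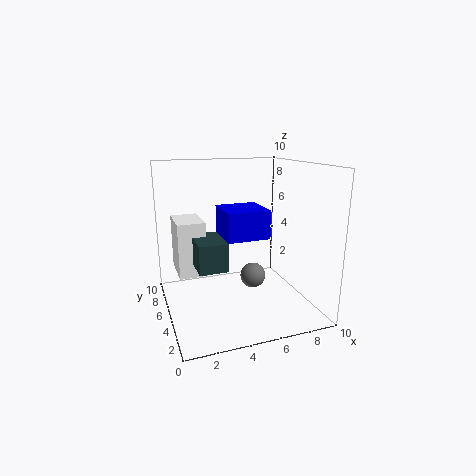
x_1 = 1, y_1 = 6, z_1 = 2, w_1 = 2, h_1 = 4, x_2 = 7, y_2 = 7, z_2 = 1, x_3 = 2, y_3 = 4, z_3 = 3, w_3 = 2, x_4 = 4, y_4 = 4, z_4 = 5, w_4 = 3, d_4 = 3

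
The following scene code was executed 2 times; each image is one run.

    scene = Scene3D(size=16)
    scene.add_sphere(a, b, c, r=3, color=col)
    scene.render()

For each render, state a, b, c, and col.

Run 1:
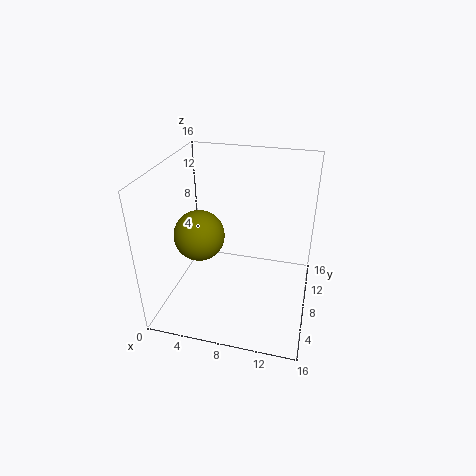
a = 3; b = 9; c = 7; col = 'olive'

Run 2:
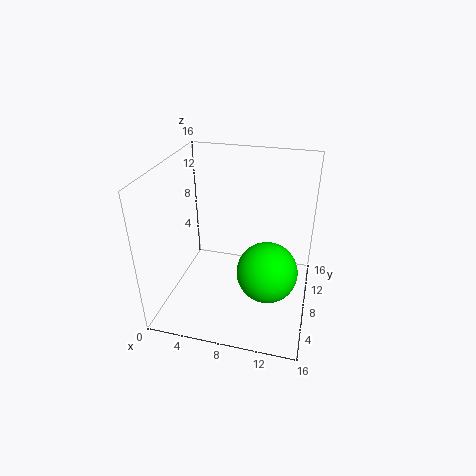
a = 12; b = 4; c = 7; col = 'lime'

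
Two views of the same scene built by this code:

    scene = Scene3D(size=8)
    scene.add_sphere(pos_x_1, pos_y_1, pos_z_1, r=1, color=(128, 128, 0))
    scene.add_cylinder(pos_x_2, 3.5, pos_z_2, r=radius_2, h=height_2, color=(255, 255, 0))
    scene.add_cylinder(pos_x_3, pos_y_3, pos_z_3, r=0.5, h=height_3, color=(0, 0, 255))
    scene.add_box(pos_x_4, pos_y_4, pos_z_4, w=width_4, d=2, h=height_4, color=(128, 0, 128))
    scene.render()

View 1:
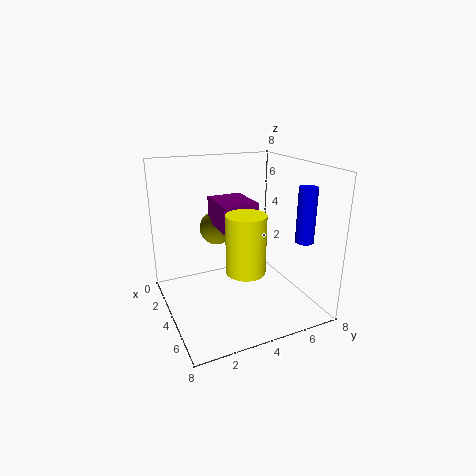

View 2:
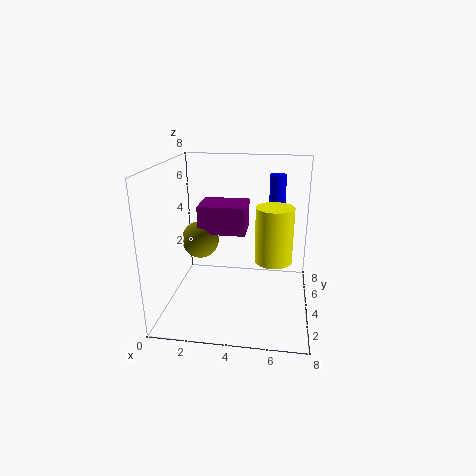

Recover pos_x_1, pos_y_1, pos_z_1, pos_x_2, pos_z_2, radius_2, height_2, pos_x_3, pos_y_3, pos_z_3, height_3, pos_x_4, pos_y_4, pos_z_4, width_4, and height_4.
pos_x_1 = 2
pos_y_1 = 3.5
pos_z_1 = 4
pos_x_2 = 6
pos_z_2 = 3
radius_2 = 1
height_2 = 3
pos_x_3 = 6
pos_y_3 = 7
pos_z_3 = 4
height_3 = 3
pos_x_4 = 2
pos_y_4 = 3
pos_z_4 = 4.5
width_4 = 2.5
height_4 = 1.5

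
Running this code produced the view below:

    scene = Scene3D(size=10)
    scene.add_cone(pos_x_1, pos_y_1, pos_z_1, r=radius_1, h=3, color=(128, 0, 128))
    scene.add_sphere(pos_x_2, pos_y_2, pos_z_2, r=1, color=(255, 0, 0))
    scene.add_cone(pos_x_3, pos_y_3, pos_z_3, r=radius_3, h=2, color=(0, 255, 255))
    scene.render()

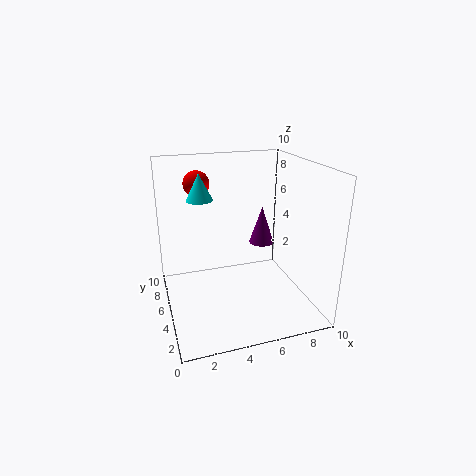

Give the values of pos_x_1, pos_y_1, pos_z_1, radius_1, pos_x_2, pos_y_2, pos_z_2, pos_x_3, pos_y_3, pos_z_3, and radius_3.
pos_x_1 = 8, pos_y_1 = 8, pos_z_1 = 3, radius_1 = 1, pos_x_2 = 3, pos_y_2 = 9, pos_z_2 = 8, pos_x_3 = 3, pos_y_3 = 8, pos_z_3 = 7, radius_3 = 1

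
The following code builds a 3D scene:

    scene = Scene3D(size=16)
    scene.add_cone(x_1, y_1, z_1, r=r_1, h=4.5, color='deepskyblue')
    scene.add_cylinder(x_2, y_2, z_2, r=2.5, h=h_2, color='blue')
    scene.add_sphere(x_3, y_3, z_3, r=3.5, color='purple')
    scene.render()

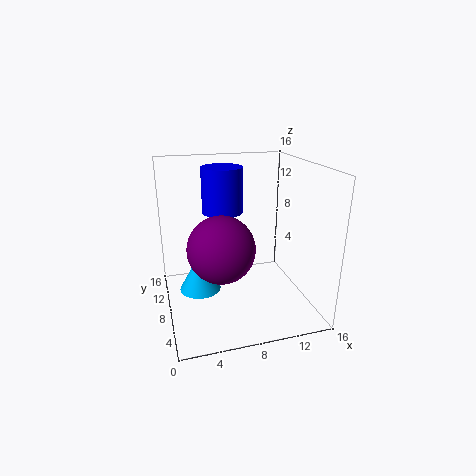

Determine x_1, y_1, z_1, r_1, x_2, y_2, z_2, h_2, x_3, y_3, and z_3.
x_1 = 4
y_1 = 11
z_1 = 0.5
r_1 = 2.5
x_2 = 7.5
y_2 = 13
z_2 = 9.5
h_2 = 5.5
x_3 = 5.5
y_3 = 5.5
z_3 = 8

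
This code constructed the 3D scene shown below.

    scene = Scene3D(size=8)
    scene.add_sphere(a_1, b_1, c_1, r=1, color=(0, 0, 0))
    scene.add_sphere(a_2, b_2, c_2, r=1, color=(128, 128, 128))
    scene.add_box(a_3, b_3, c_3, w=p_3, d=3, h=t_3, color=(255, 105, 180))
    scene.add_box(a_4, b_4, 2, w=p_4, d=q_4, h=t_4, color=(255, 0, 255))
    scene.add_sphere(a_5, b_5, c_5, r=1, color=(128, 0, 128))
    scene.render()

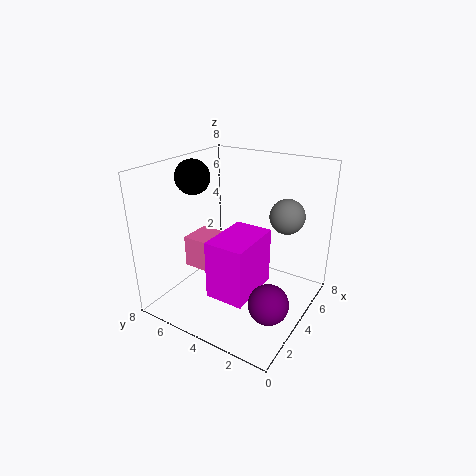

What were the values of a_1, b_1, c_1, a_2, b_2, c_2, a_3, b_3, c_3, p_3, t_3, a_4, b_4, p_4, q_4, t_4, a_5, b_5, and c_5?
a_1 = 4
b_1 = 7
c_1 = 7
a_2 = 6
b_2 = 2
c_2 = 5
a_3 = 4
b_3 = 5
c_3 = 1
p_3 = 2
t_3 = 2
a_4 = 1
b_4 = 2
p_4 = 3
q_4 = 2
t_4 = 3
a_5 = 2
b_5 = 1
c_5 = 2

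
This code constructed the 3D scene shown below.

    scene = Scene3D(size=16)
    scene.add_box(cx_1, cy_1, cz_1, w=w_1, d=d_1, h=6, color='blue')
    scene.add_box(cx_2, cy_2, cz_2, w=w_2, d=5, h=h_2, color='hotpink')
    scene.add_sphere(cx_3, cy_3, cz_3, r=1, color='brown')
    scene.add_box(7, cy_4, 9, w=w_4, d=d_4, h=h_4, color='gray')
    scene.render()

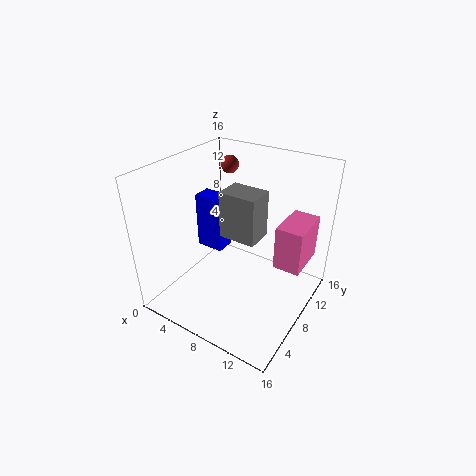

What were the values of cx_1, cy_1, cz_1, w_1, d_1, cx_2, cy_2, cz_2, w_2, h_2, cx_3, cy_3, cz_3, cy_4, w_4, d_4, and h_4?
cx_1 = 4, cy_1 = 6, cz_1 = 7, w_1 = 3, d_1 = 2, cx_2 = 12, cy_2 = 9, cz_2 = 5, w_2 = 3, h_2 = 5, cx_3 = 5, cy_3 = 11, cz_3 = 15, cy_4 = 6, w_4 = 4, d_4 = 3, h_4 = 5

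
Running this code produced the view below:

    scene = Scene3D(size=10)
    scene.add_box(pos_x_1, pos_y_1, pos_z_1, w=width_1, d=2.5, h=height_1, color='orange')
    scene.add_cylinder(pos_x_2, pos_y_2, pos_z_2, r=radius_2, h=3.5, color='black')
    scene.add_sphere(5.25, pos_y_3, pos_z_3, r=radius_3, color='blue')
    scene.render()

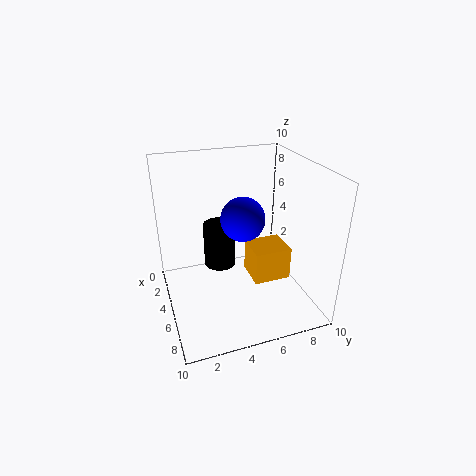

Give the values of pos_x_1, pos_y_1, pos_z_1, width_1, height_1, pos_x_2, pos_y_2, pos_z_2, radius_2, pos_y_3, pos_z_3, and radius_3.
pos_x_1 = 5
pos_y_1 = 5.5
pos_z_1 = 2.5
width_1 = 2.25
height_1 = 2.25
pos_x_2 = 2
pos_y_2 = 4.5
pos_z_2 = 1.25
radius_2 = 1.25
pos_y_3 = 5.25
pos_z_3 = 6.5
radius_3 = 1.5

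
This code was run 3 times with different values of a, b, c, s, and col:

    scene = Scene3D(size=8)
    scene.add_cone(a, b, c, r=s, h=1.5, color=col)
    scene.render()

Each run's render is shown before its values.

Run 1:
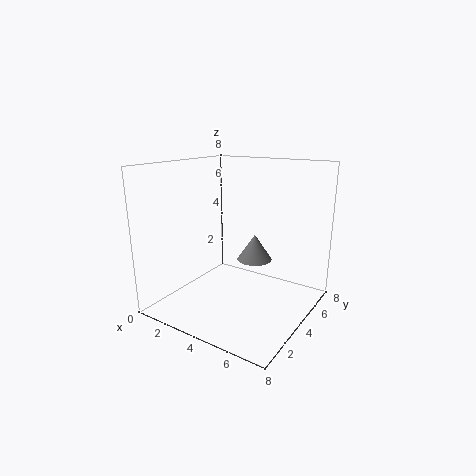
a = 4.5; b = 5; c = 2.5; s = 1; col = 'gray'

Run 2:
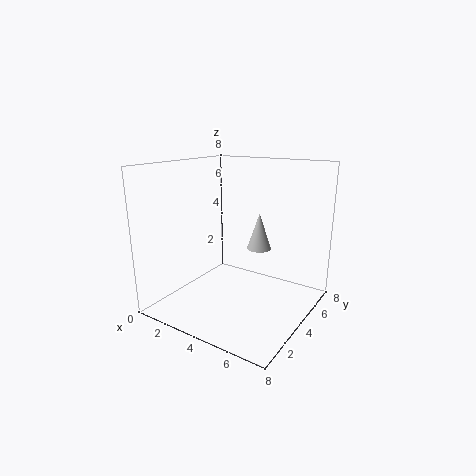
a = 7; b = 1; c = 5; s = 0.5; col = 'lightgray'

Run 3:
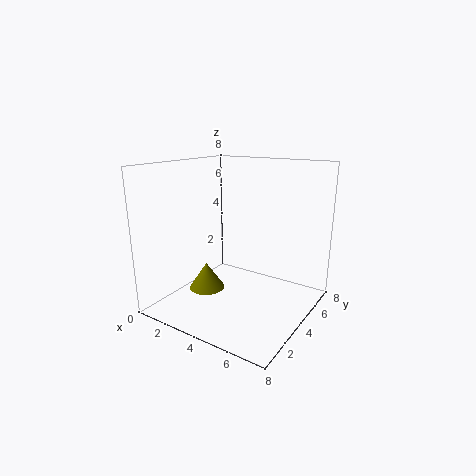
a = 2.5; b = 3; c = 1; s = 1; col = 'olive'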